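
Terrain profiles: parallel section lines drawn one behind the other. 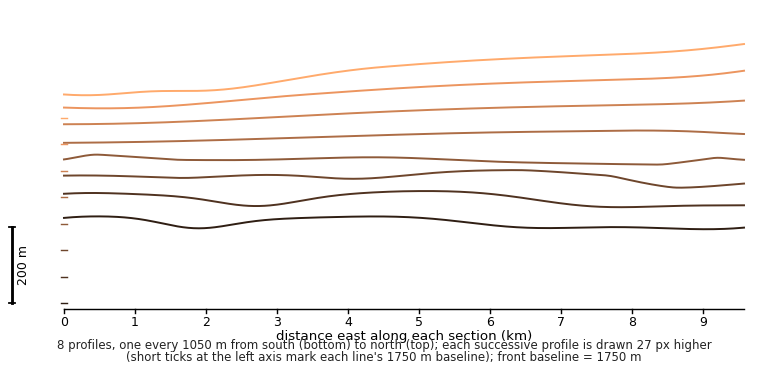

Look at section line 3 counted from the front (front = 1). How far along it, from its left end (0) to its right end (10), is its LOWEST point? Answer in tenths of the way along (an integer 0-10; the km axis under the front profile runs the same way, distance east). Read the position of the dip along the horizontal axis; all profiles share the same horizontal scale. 9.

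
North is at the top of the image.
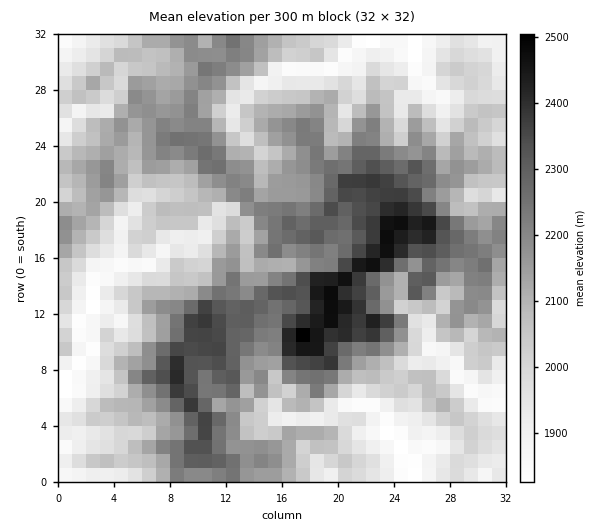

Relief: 1820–2530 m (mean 2100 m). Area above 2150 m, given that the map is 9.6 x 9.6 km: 35.4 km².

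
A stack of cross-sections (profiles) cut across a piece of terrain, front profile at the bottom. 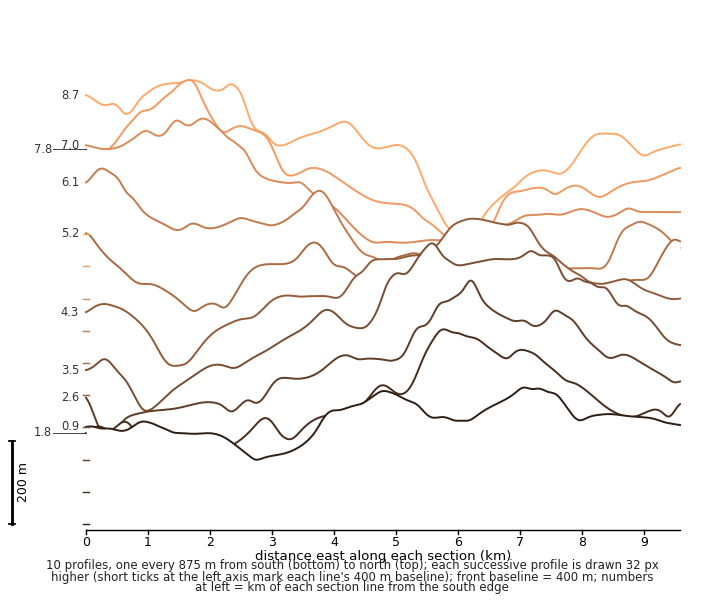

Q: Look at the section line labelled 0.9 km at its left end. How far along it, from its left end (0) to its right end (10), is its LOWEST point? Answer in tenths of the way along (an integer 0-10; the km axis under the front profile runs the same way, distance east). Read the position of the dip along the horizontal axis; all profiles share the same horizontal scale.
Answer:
3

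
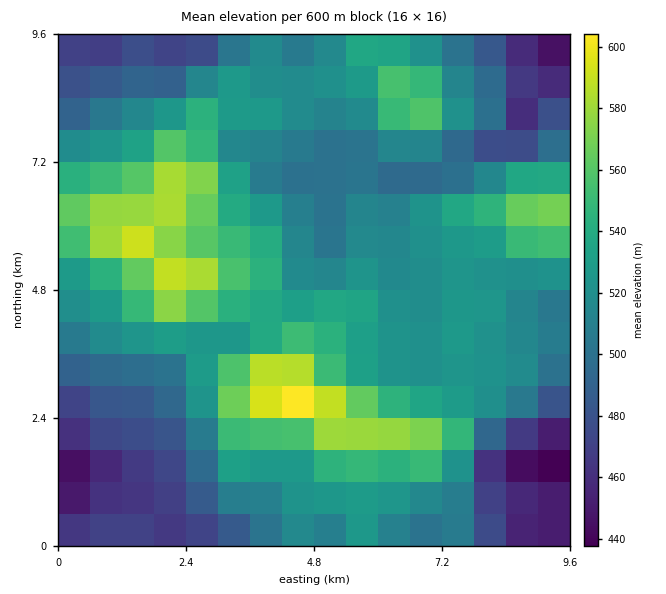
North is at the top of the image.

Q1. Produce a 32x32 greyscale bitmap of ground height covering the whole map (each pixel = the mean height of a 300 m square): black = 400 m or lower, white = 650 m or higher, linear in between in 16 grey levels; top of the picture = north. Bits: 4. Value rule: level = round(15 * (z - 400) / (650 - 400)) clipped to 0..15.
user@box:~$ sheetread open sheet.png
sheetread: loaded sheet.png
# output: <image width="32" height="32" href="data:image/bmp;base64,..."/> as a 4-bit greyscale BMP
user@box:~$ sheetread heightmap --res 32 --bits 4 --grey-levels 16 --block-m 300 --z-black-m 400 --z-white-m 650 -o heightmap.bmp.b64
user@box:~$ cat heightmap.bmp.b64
<image width="32" height="32" href="data:image/bmp;base64,Qk12AgAAAAAAAHYAAAAoAAAAIAAAACAAAAABAAQAAAAAAAACAAATCwAAEwsAABAAAAAAAAAAAAAAABEREQAiIiIAMzMzAERERABVVVUAZmZmAHd3dwCIiIgAmZmZAKqqqgC7u7sAzMzMAN3d3QDu7u4A////AERERERERWd2Z4h2ZmZUMzNERERERVZmd3d4d2Z2VEMzNERERFVmZniHeId3dlRDMyMzRERWd3d4iIiHd3ZEMzMiM0RFVniHeIiJiIiGQzMiMzRERVaJiIiZmZmql1MyIjRFVFVniZiJq7q7u6hkQzNERVVVZ5qqq7u7u6qYdlRDRFVVVmiau8zLuqmYiHdmVEVVVVZ5q8zdy6mIiId3dmVVVmZmiavMzKmIh3d3d3dmZmZmZniJq7qYiHd3iHd3dmZ3d3d3eImZmIh3d4h3d3ZneIiJiIiImZmIh3eId3d2d3iJqqmIiIiJiHd3eId3ZneImru6mZiHiIh3d3iHd2Z4iJq8upmYd3eHd3d4h3d3iJmru7upmHdnd3d3d3d4iImru7qqmZh3Znd3d4d4iZmavMu6mZmYdmZ3d3iIiJqqqru7u6mYiHZmd3d4iJmqqqqqqru6mHd2Znd2eIiJqqqZmqq7uph2ZmZmZmZ3eJmZiZmau7qHZmZmZmVVVVd3h3iIiaupd2ZmZmZmZlVEVmZnd3iZmHd3dmZmeId2VERWZmd3iJmHiHd2d4mph2VDVVVmd3iZiIh3d3iaqYdmQ0VVVmZmeIh3d3d4mqmHZlM0VVVVVWd4d3d3eJmYdmZTNERFVVRVZ3dnd4mYh2ZVQyNERERERFZ3ZneIh3dmVEMj"/>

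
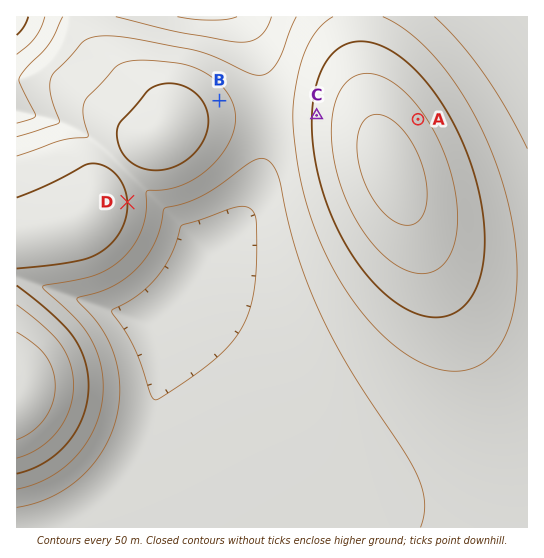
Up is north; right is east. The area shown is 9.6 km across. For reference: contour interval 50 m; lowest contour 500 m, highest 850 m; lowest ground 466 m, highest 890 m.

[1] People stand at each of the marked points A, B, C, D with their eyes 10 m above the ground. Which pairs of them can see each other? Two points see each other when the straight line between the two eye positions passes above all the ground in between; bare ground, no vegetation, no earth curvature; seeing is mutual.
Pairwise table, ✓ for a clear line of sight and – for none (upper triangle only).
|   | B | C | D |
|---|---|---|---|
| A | – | – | – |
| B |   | ✓ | – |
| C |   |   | ✓ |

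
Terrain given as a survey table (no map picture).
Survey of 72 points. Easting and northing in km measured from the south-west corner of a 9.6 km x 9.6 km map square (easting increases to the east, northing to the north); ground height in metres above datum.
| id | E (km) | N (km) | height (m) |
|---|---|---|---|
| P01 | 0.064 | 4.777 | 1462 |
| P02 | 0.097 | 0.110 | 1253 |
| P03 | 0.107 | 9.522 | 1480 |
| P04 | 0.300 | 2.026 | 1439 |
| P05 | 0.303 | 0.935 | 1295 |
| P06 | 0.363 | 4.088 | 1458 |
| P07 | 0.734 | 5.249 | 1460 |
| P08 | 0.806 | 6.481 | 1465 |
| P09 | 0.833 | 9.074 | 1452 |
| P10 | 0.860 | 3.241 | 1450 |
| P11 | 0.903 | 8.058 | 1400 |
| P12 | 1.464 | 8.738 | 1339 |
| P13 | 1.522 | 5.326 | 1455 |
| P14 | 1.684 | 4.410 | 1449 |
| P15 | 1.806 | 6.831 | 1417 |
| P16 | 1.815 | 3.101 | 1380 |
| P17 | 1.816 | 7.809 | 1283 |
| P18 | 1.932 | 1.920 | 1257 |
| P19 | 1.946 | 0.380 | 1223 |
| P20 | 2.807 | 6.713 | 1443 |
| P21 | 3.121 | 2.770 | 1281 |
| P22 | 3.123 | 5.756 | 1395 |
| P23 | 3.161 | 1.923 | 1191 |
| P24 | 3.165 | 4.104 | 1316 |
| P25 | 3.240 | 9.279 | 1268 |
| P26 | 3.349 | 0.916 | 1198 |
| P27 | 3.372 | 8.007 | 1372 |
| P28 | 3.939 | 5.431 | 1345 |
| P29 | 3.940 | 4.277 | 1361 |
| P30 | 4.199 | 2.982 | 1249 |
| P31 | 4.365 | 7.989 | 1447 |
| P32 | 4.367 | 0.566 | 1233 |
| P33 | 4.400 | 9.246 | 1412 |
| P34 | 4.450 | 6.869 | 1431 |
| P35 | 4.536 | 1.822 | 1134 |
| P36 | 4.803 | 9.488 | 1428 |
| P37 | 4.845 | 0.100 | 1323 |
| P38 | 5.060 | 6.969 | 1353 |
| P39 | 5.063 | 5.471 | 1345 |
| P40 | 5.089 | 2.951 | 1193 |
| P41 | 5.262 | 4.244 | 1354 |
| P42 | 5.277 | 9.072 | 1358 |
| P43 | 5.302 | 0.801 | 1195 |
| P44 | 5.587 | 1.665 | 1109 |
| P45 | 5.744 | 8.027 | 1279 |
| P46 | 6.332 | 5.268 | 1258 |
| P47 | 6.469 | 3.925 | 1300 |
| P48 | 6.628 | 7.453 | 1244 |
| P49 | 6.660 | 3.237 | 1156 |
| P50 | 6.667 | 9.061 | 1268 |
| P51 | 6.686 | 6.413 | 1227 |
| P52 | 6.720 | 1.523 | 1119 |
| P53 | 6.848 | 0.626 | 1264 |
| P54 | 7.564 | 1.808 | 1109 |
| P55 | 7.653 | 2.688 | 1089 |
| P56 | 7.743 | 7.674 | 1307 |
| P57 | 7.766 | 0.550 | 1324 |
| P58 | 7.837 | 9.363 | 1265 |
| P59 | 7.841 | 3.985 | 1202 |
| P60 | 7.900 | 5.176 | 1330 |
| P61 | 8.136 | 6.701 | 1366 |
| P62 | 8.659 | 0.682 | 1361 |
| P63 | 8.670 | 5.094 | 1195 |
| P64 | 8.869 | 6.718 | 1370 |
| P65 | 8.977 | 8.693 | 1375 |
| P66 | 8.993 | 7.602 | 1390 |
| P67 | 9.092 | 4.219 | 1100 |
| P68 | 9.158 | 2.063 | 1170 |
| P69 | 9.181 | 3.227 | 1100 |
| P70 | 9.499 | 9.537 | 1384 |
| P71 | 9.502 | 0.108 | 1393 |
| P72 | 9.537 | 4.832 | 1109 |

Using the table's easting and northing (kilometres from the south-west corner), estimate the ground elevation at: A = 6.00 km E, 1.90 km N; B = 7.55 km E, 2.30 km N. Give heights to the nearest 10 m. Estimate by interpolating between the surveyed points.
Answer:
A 1100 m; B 1090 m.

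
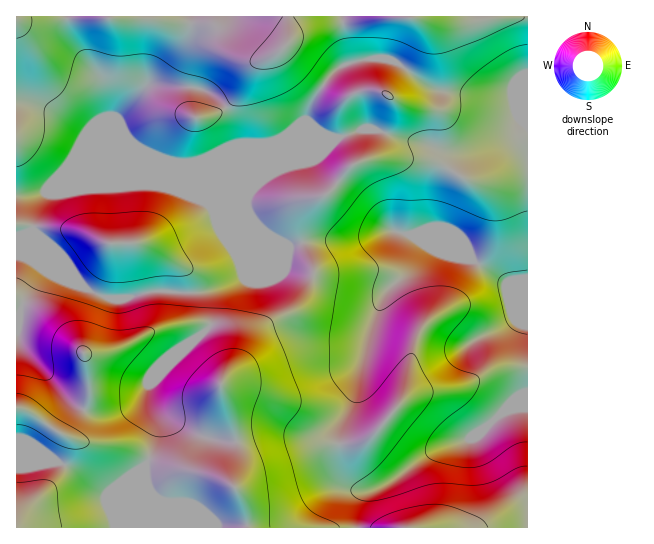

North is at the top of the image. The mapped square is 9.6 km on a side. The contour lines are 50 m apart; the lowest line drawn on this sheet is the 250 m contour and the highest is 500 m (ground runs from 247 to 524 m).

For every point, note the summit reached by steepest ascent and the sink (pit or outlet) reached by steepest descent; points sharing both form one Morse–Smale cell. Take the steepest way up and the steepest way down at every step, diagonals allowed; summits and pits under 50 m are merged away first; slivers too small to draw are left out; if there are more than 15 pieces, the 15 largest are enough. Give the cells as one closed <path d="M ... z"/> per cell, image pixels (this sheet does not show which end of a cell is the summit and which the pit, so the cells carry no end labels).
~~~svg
<path d="M386 59l-17 0-23 5-8 4-17 19-12 20-2 14 16 14 13 4-10 10-51 22-12 8-12 12-4 10 0 6 4 7 0 47-9 18-19 8-29 6-37-2-31 8-17 0-15-6-15-11-16-25-30-27 2-16 4-13 8-8-31 4 1 331 511-1 0-401-5-5-7-19-6-7-32 1-40-5-19-11-20-16z"/><path d="M527 16l-510 0-1 179 19 0 15-4 76-32 37 0 12 4 20 0 51-20 27 0 17-7 36 0-19-15 0-6 6-16 25-31 12-5 19-4 22 1 47 31 40 5 32-1 3 2 10 24 4 4z"/><path d="M330 136l-40 0-17 7-27 0-51 20-20 0-12-4-40 1-78 33-6 8-3 8-3 21 30 27 12 20 10 11 24 11 17 0 31-8 37 2 21-4 27-10 7-14 2-51-4-7 0-6 4-10 12-12 12-8 51-22 10-10z"/>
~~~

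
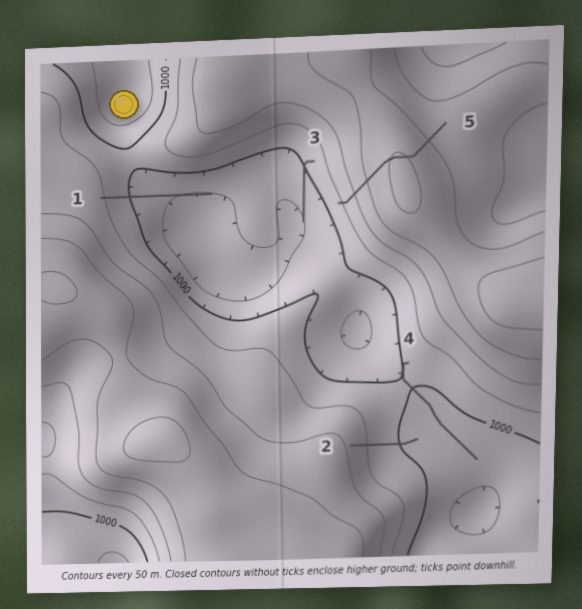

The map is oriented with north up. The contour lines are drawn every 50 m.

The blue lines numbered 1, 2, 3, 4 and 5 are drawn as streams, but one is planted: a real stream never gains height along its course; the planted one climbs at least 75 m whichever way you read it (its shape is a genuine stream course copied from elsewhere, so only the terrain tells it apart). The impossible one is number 5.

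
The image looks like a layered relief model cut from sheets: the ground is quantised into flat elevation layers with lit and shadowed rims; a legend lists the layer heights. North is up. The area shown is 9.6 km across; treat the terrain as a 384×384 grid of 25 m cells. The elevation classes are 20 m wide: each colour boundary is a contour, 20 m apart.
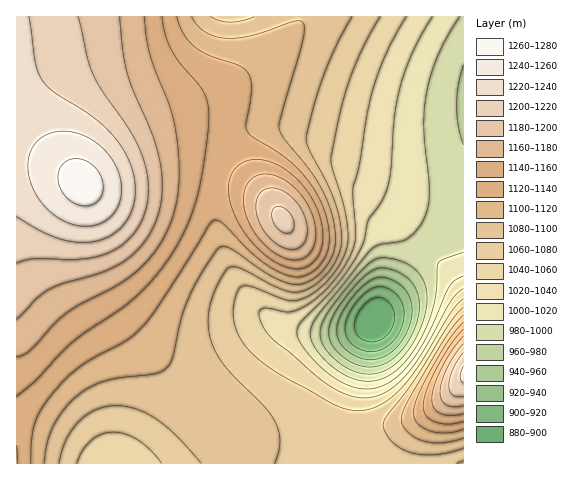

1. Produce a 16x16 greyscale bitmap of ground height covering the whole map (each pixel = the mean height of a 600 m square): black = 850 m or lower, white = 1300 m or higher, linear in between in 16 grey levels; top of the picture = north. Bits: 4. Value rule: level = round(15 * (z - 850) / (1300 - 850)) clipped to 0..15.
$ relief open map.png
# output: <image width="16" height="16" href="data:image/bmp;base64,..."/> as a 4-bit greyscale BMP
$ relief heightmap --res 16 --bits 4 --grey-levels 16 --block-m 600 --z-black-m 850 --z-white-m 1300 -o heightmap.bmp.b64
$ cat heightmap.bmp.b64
<image width="16" height="16" href="data:image/bmp;base64,Qk32AAAAAAAAAHYAAAAoAAAAEAAAABAAAAABAAQAAAAAAIAAAAATCwAAEwsAABAAAAAAAAAAAAAAABEREQAiIiIAMzMzAERERABVVVUAZmZmAHd3dwCIiIgAmZmZAKqqqgC7u7sAzMzMAN3d3QDu7u4A////AJh3d4iId3iImId4iIh3eJqpiIiIh3Znm6mZiIh3ZUV7uqmYh3ZTIlm7qpmHdmQiR7u6qYd4hjNGzMu6mJqoVVXN3cqZrLhlVd3ty6q7p2VV3u3LqqqHZlXd3LupmYdmVd3MuqmYh2ZUzMu6qZiHdlXMy7qZmYd2VczLqYiIiHZl"/>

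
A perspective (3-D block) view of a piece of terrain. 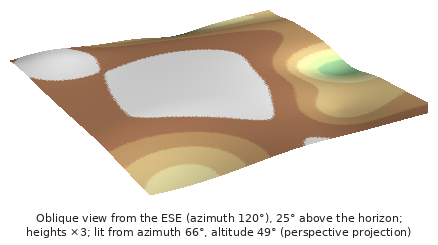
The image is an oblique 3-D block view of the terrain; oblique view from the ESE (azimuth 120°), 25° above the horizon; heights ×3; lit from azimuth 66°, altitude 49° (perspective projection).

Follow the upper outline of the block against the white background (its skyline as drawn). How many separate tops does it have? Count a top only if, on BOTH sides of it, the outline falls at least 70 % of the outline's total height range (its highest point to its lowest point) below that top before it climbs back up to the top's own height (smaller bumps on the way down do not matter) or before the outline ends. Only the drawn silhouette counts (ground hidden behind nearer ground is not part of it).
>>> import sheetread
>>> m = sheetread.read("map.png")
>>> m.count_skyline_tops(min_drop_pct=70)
0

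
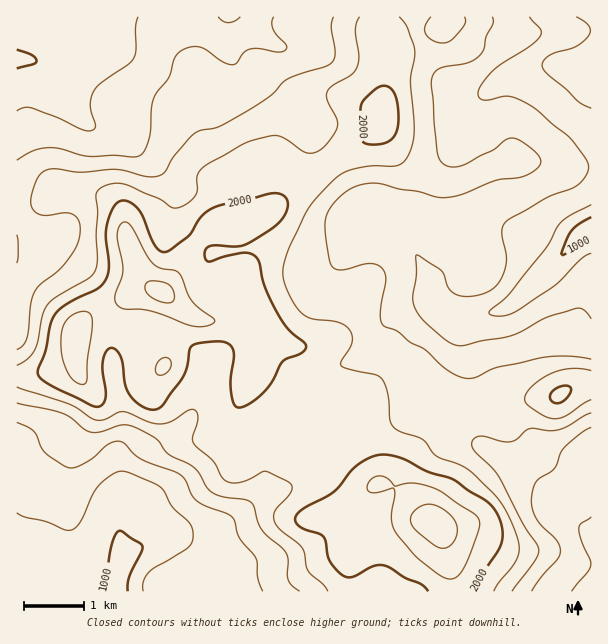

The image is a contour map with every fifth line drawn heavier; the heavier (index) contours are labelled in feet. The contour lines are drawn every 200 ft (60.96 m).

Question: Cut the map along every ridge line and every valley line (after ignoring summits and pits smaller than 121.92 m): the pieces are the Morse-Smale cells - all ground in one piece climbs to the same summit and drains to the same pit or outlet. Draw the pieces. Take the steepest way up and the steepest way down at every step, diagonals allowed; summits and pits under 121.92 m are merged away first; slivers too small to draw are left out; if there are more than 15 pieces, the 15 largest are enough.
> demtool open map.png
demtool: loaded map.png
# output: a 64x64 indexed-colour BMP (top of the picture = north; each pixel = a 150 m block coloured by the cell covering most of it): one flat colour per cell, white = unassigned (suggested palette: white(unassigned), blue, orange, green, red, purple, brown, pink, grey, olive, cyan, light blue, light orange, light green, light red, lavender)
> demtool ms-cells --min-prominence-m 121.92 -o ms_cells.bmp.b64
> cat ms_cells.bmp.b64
<image width="64" height="64" href="data:image/bmp;base64,Qk12CAAAAAAAAHYAAAAoAAAAQAAAAEAAAAABAAQAAAAAAAAIAAATCwAAEwsAABAAAAAAAAAA////ALR3HwAOf/8ALKAsACgn1gC9Z5QAS1aMAMJ34wB/f38AIr28AM++FwDox64AeLv/AIrfmACWmP8A1bDFAFVVVVVVVVVVVVVVVVVVVVVVVVVVVVVVVVZmZmZmZmZmVVVVVVVVVVVVVVVVVVVVVVVVVVVVVVVVZmZmZmZmZmZVVVVVVVVVVVVVVVVVVVVVVVVVVVVVVVVmZmZmZmZmZlVVVVVVU1VVVVVVVVVVVVVVVVVVVVVVVWZmZmZmZmZmMzMzMzMzNVVVVVVVVVVVVVVVVVVVVVVVZmZmZmZmZmYzMzMzMzMzNVVVVVVVVVVVVVVVVVVVVVVmZmZmZmZmZjMzMzMzMzMzMzVVVVVVVVVVVVVVVVVVVmZmZmZmZmZmMzMzMzMzMzMzMzM1VVVVVVVVVVVVVVVWZmZmZmZmZmYzMzMzMzMzMzMzMzM1VVVVVVVVVVVVVmZmZmZmZmZmZjMzMzMzMzMzMzMzMzNVVVVVVVVVVVVWZmZmZmZmZmZmMzMzMzMzMzMzMzMzMzVVVVVVVVVVVWZmZmZmZmZmZmYzMzMzMzMzMzMzMzMzM1VVVVVVVVUmZmZmZmZmZmZmZjMzMzMzMzMzMzMzMzMzVVVVVVVVIiZmZmZmZmZmZmZmMzMzMzMzMzMzMzMzMzNVVVVVVVIiJmZmZmZmZmZmZmYzMzMzMzMzMzMzMzMzM1VVVVVVUiIiZmZmZmZmZmZmZjMzMzMzMzMzMzMzMzMzVVVVVVUiIiJmZmZmZmZmZmZmMzMzMzMzMzMzMzMzMzNVVVVVUiIiIiZmZmZmZmZmZmYzMzMzMzMzMzMzMzMzM1VVVVVSIiIiImZmZmZmZmZmZjMzMzMzMzMzMzMzMzMzNVVVVVIiIiIiJmZmZmZmZmZmMzMzMzMzMzMzMzMzMzMzVVVVUiIiIiIiZmZmZmZmZmYzMzMzMzMzMzMzMzMzMzM1VVVSIiIiIiJmZmZmZmZmZjMzMzMzMzMzMzMzMzMzMzNVVVIiIiIiIiIiIiIiZmZmMzMzMzMzMzMzMzMzMzMzMzVVUiIiIiIiIiIiIiIiJmYzMzMzMzMzMzMzMzMzMzMzM1UiIiIiIiIiIiIiIiIiIhETMzMzMzMzMzMzMzMzMzMzMiIiIiIiIiIiIiIiIiIiERERMzMzMzMzMzMzMzMzMzNEQiIiIiIiIiIiIiIiIiIRERETMzMzMzMzMzMzMzMzM0REQiIiIiIiIiIiIiIiIhERERMzMzMzMzMzMzMzM0REREREIiIiIiIiIiIiIiIiEREREzMzMzMzMzMzM0RERERERERCIiIiIiIiIiIiIiIRERETMzMzMzMzMzM0REREREREREIiIiIiIiIiIiIiIhEREREzMzMzMzMzM0RERERERERERCIiIiIiIiIiIiIiEREREREzMzMzMzMzNEREREREREREQiIiIiIiIiIiIiIREREREREzMzMzMzM0RERERERERERERCIiIiIiIiIiIhEREREREREzMzMzMzREREREREREREREIiIiIiIiIiIiERERERERERETMzMzNEREREREREREREQiIiIiIiIiIiIREREREREREREzMzM0REREREREREREREIiIiIiIiIiIhERERERERERETMzMzRERERERERERERERCIiIiIiIiIiEREREREREREREzMzNEREREREREREREREQiIiIiIiIiIRERERERERERERMzM0REREREREREREREREIiIiIiRCIndxEREREREREREzMzREREREREREREREREREQiJEQiIid3dxEREREREREREzNERERERERERERERERERERCIiIiJ3d3cRERERERERERERRERERERERERERERERERCIiIiInd3dxERERERERERERERREREREREREREREREREIiIiIid3d3ERERERERERERERERREREREREREREREREIiIiIiJ3d3cREREREREREREREREUREREREREREREREQiIiIiInd3dxEREREREREREREREREURERERERERERERCIiIiIid3d3cRERERERERERERERERFEREREREREREREIiIiIiJ3d3dxERERERERERERERERERREREREREREREIiIiIiInd3d3EREREREREREREREREREUREREREREREQiIiIiIid3d3cREREREREREREREREREREURERERERERCIiIiIiJ3d3d3ERERERERERERERERERERFERERERERCIiIiIiInd3d3cRERERERERERERERERERERRERERERCIiIiIiIid3d3cRERERERERERERERERERERFEREREREIiIiIiIiJ3d3cRERERERERERERERERERERERREREREQiIiIiIiInd3dxERERERERERERERERERERERFERERERCIiIiIiIid3dxEREREREREREREREREREREREUREREREIiIiIiIiJ3dxERERERERERERERERERERERERRERERCIiIiIiIiInd3ERERERERERERERERERERERERFEREQiIiIiIiIiIid3ERERERERERERERERERERERERERREQiIiIiIiIiIiJ3ERERERERERERERERERERERERERFERCIiIiIiIiIiIndxERERERERERERERERERERERERFERCIiIiIiIiIiIid3EREREREREREREREREREREREREUREIiIiIiIiIiIiJ3cREREREREREREREREREREREREUREQiIiIiIiIiIiInd3ERERERERERERERERERERERERREQiIiIiIiIiIiIi"/>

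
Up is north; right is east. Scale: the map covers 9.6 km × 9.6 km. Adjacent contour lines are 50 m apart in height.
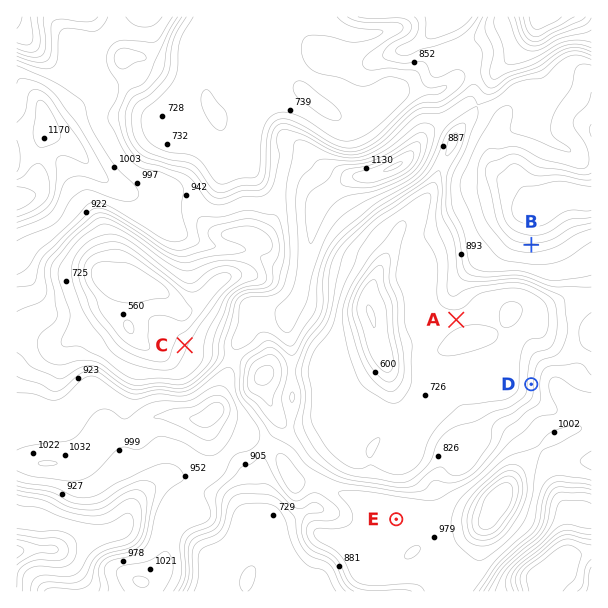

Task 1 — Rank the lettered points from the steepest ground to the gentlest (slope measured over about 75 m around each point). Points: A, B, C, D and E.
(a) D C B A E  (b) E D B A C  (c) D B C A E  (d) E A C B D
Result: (c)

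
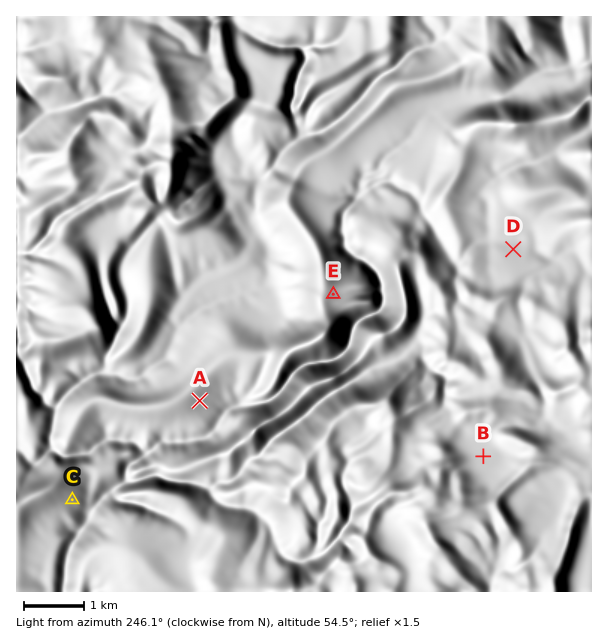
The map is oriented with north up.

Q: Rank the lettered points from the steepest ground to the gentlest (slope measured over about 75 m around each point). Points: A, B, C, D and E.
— C A E D B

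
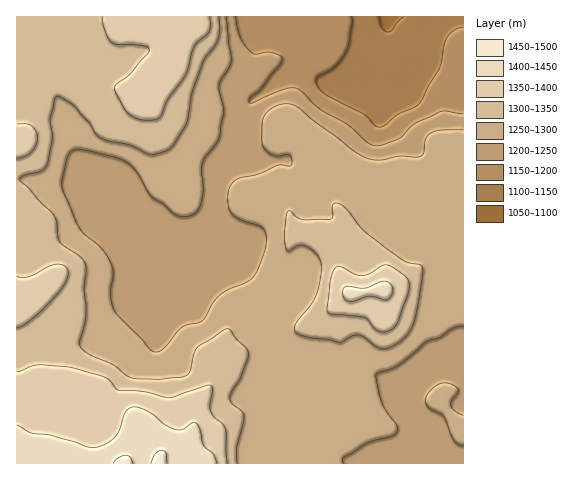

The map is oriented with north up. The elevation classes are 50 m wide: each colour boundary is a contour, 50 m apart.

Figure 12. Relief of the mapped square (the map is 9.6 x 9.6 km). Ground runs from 1100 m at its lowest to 1450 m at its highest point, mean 1280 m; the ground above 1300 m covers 31.2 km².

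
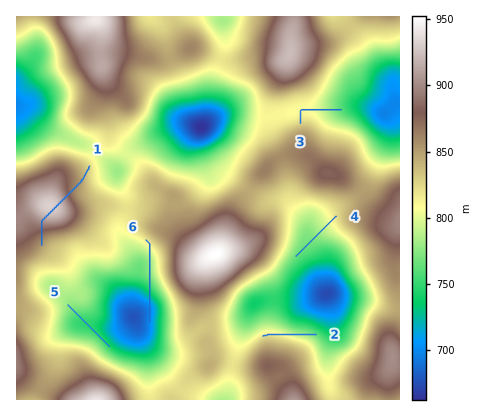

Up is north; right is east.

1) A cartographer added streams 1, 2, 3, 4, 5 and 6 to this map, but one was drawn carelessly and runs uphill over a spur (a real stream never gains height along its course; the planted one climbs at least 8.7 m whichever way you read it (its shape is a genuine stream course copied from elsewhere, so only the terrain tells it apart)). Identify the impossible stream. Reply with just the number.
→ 1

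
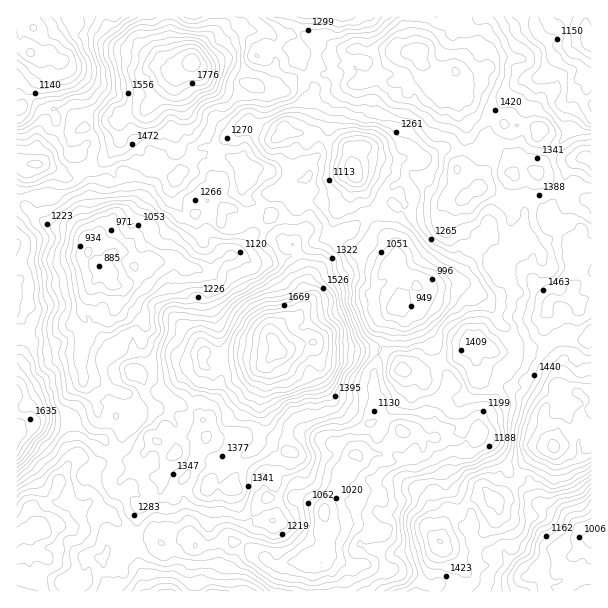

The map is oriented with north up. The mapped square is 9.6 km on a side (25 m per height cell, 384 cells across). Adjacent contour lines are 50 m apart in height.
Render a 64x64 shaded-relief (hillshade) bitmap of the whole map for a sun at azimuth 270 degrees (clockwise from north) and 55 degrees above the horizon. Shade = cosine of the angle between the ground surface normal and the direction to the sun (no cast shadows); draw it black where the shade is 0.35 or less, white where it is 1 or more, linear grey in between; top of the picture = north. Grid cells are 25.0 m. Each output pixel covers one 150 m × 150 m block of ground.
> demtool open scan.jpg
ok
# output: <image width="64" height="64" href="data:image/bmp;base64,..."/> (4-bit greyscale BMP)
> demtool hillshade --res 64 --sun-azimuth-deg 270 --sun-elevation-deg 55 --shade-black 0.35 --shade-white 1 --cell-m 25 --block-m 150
<image width="64" height="64" href="data:image/bmp;base64,Qk12CAAAAAAAAHYAAAAoAAAAQAAAAEAAAAABAAQAAAAAAAAIAAATCwAAEwsAABAAAAAAAAAAAAAAABEREQAiIiIAMzMzAERERABVVVUAZmZmAHd3dwCIiIgAmZmZAKqqqgC7u7sAzMzMAN3d3QDu7u4A////ALzO7Lztvd3LllnKiZdDVneJqbzMy6u7vMqIdleHeZmZq83crO273bqXiqmZljNXiIqry8y7ze28y5d1NYqZqqqbzM3c3LvcqImJqZmWRYmYq83Mzd3v/rq6iIYzaZmqqru83u3LmsuIqpmrqWVpqYmrzuzN7d7+yZiImGRGeJqqu8ze7cypuom6ibyYiJqod5rO7cze7//aZoiZpzJImZm7zN3M3bqqibqKy5m7qpdWeL7uy83//9lVipiYMUiXeKu97d3turmKuYvKeby7pkNHve3bvv/+yFa8uYcxRmZ5mb3d3ey82nm6m8qJq8y3UiW97ey+//2pZ73ahkNERHh5vM3d287biamby6qpvKdTFc7e7d3+3Lqovdt1V2RGd2nMzMzMzeyZqpuqqpaLp1U1vt3dze7ty6vN2mRHhlZmaLvNy83czMuqvcqqg3uVaGWd3Nze7u26ve3JZEinZkNXiK3czdu93KnO66uDWqZpdnrMzd7u3KrO7aiHibllMjRlnu3N3LzcmK3sq4Rat3l1ab3d3ty6m97bmauruoUyI0Rs7czN3My5jNy7p2m7hlRXrN3Myqu8u6qqzcu6hlQANVjN3N3cvNp5zbu6eKunM1aKzczLu8u6q7zu3LqHdQAURq3cu93M23e8zMynm6YjZ2nNzcu8y7q7ve/+23eaEANHrMua3uy6h5zczMmJlSSJibyqvLvMy6ve//7rhq1UEDeruYnO27qYnNzMynd2RYmZq5ec3M3Lq+///tuZrHhAF5h6uq3du7mc3Lu6Znh1eIiqh5vMu8ub7//+y6vLmVAXhnzKrN3Nuazuy6hUeZh3doq6mqu8uYve//7JrLmYUCeGjMqs3dzMvN7cuFNXiIZVac3KmrzKmt7v/sisylYxJnesus3czNurzdy5ZDRnZERZztuZq8ypve7u27zLRDIjWcy73dzdzLq93cp3VFUwE2re27mJztqc3e7ty6hEMyJa3d3Lre7cur3tyod2diACWu7KqnjO6ord3u2pmlQ1Mmve7uqd/u3Krv7rh1WZMAAp/9qZis3aic3e7KiaZCRUbO3dya7+7tq+/+2XVYlAAAbu2Ymt3cqIrN7cuap1RFRs7bzL3/7u2a7/7shVeDACJL2pmb7tu6d73d26h5hUZGvdzLve7u7Ivv/uyHiXEAEViYmrzv7LhovdzLmHqVNWesy8us7+7ae+7u6maacgAAR4ibzf7clnrd3KqYeoQjeaury73/7biM7u7Zd5hTAAA4iKvN7cqGje7cqqlndBNXmprN3v/aiJ3u3LmZhUIQAFd5vN3cupnO7uyquoh0IzWKms3u7aeJvN3LqZqmMQACVnrN3d3Lq97u7arKl2MzM2qpve3LmaqszLqZmrhBAAN3etzN7svO7t7tu7qnYhQyWZnO3curqZvLuqq8uVEAA3eKu87u3N7d3u28yZhRFDJIm93t3LqqvNy7vM24UyEjWJqrze3d7tzdy83JiFITMlis7bvcqrzd27zc3blkNDNHm8vM3c3tzN2qztqGQRQzabztqs27zLzMze7tuYUzVlWc7czMze27y6ve2odBIyN6rN3LvM3KmK3d7uyphkR4dXzu3Mu83Lu7vO7Kl1IiEnu73dzLzNuHm97u23aIh3iXe97cuZvMy7vd7sqWVDISeszMzdzMy6upve3Kh2mqh4ib3u25iavcu93dypVFVURpvdy83cy6vMqs3LqpZ6uXiave7biIm9y83cu7lmiFRmaL3czN3Lmby7zKirpmm7qbvN7tupdq3aztuql4qoZWh1e9zNy7uom9y8mJunabu8zL3u7LqGnMq92oqZq7p1aJdnrM3aisqsyoiaqpiImr3bvO/ty5eLury6qZiImqdnqoiazdp3q73ZV6u7l2Z4vuzM7u3cunebu7u6qqhoqnabqaq97HZ5vutmecuFRFje7d3d7ty6dXq6vcu7unaJmamZvMzcl2i93JhmrKQSW+/t7czv66p1i7re27zMlUacy4ibu8yomrzbhlebpiFb7u7tzO/qmpeLus7tzLqWNa3tuImby5mavLhFeau4Mlre7tzN7tuqqZu6vd3cqpZpq97qd5q7h5maqESKurpjWc7u3NzN3Kmqq8uZvLqrl5y63uuYibqXd2ipZHu7zKZYm97c3cvMmLy6zJZ7qauovtve2pqHiphmZoqVWczMuXiJvLzdy7uYvLrMlFmGzcrO2+/szJZqpjZ1abdGq7u6qqmru83LuYisuat0aFPu3M3L3tzet3iEJoZHqVR6u7q7u7u7zMu6doqpqWV4dt3Ku6rd3e7bqXMkZ3iZdleszLqbzLvM3Kl1V6qodXmYmpmarN7v/t3KdkMkm6qpZZzdy5rMzMzMunZWiYiYZ5mIiaq97//+7tuYYgKcp5l3nN7tqsy83Lu6h1RXiap2mmeKrN7///7u3LlyAWmJmYi8zd28zM3bq8mIhEZ4q4aJVpq97///7u7c21EBJXqoi93d3L3dzMqbuIqUSIZoiIdpy83u//7u7czJMTQRfLiL3d3cve3ct3mpmpZohUZ3d4vMze///u3cu6ciVjN7qJzd3du97dynV6qrhVh1VmZ2u8zN7v7d3LqpdUVnZomonNu7upvNuqdnq7qGVmaIZXjcvd3e7czLmqhWiYeJmHiaqomZm8zLmImqqoZWZ4l1iszN7c3tu7qqpkaqqImGaIiZiIq73MqYm7qZhmd3eYeJ"/>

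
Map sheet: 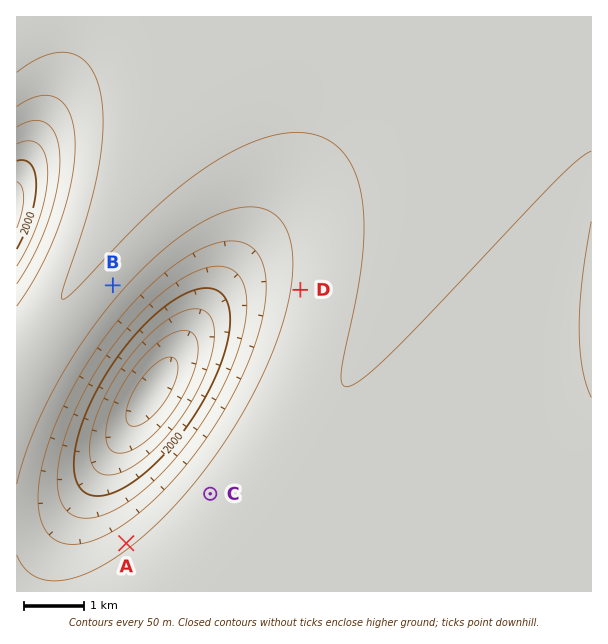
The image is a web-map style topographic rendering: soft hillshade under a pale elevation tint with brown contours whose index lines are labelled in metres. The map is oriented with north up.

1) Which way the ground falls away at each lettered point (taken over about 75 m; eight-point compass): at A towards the NW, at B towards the SE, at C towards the NW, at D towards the W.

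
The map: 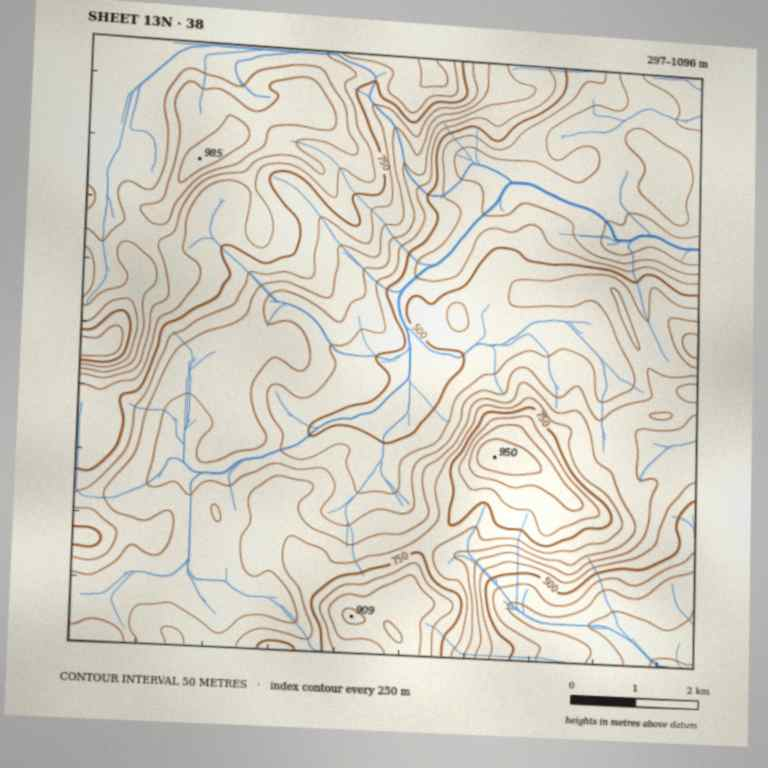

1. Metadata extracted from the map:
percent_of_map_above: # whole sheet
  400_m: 91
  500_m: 79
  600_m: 58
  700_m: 34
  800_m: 21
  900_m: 5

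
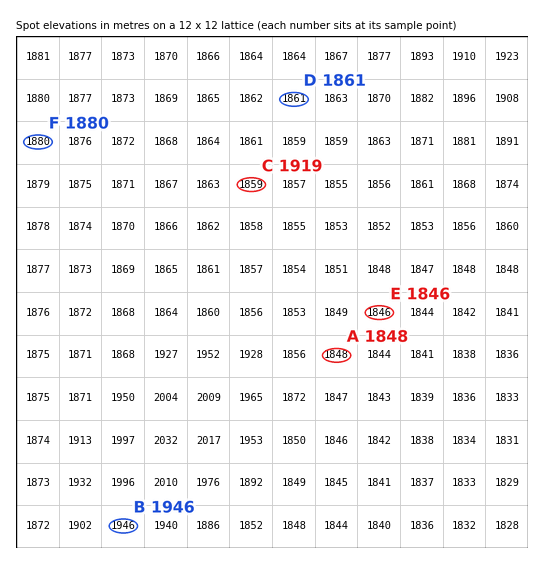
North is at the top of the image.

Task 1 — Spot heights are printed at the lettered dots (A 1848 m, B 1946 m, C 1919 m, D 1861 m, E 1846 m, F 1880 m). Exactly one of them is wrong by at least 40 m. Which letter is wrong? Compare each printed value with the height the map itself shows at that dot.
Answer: C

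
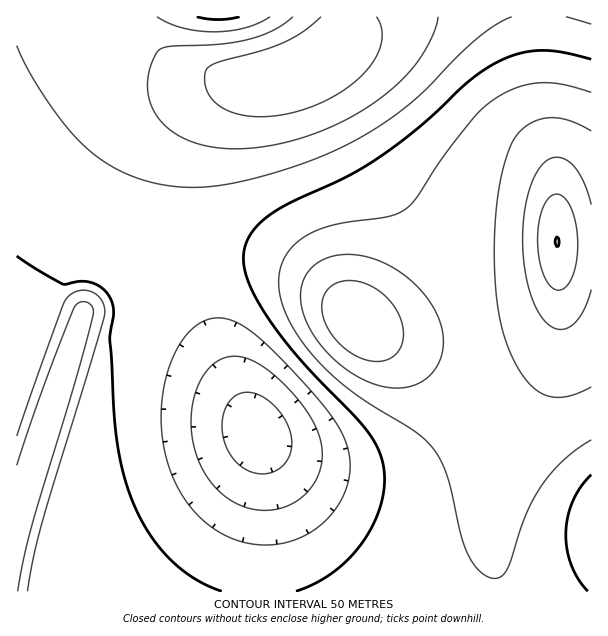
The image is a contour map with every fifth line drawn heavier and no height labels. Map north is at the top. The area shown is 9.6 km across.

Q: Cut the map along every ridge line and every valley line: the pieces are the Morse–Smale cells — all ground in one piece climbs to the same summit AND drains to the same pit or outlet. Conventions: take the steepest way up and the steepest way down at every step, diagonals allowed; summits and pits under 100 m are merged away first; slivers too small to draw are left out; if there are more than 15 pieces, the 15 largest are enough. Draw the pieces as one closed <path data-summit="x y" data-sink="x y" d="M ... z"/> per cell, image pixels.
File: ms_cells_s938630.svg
<path data-summit="557 242" data-sink="287 69" d="M591 16l-467 1 6 13 14 14 20 14 31 14 23 4 39 0 30-6 13-6 8 0 7 4 10 10 12 18 24 47 18 28 47 54 16 24 20 42 11 43 45-10 27-14 11-16 3-21 1 63-2 18-16 35-16 25-12 24-9 24-7 30-5 32 0 33 5 35 94-1z"/><path data-summit="30 476" data-sink="257 432" d="M186 258l-15 2-33 16-54 36-66 203 3 3 24 6 10 6 27 40 5 22 173-1 4-70 0-57-4-23-42-88-18-47z"/><path data-summit="30 476" data-sink="287 69" d="M123 16l-107 1 1 575 69-1 0-7-4-14-27-40-5-4-32-10 16-55 50-149 54-36 33-16 15-3-6-35 0-40 7-35 12-25 13-18 22-19 18-8-34-1-36-9-18-9-20-14-14-14z"/><path data-summit="360 321" data-sink="287 69" d="M308 64l-8 0-13 6-29 4-16 6-23 17-20 25-13 30-6 30 0 40 6 35 42-5 27 2 23 6 37 20 14 10 34 35 20 9 28 4 60-4-2-17-7-26-20-42-16-24-47-54-54-93z"/><path data-summit="557 242" data-sink="257 432" d="M558 272l-2 22-11 16-27 14-29 7-15 1-2 3 3 33-1 18-6 24-14 24-25 22-19 8-18 5-48 1-47-10-22-10-16-13 5 27-3 128 237-1-5-34 0-33 5-32 7-30 9-24 12-24 16-25 16-35 2-18z"/><path data-summit="360 321" data-sink="257 432" d="M228 252l-40 4-1 7 13 43 18 47 38 79 8 10 26 15 34 11 20 2 39 0 22-4 24-10 25-22 14-24 6-24 1-26-4-26-60 4-37-7-11-6-34-35-26-18-18-8-22-8z"/>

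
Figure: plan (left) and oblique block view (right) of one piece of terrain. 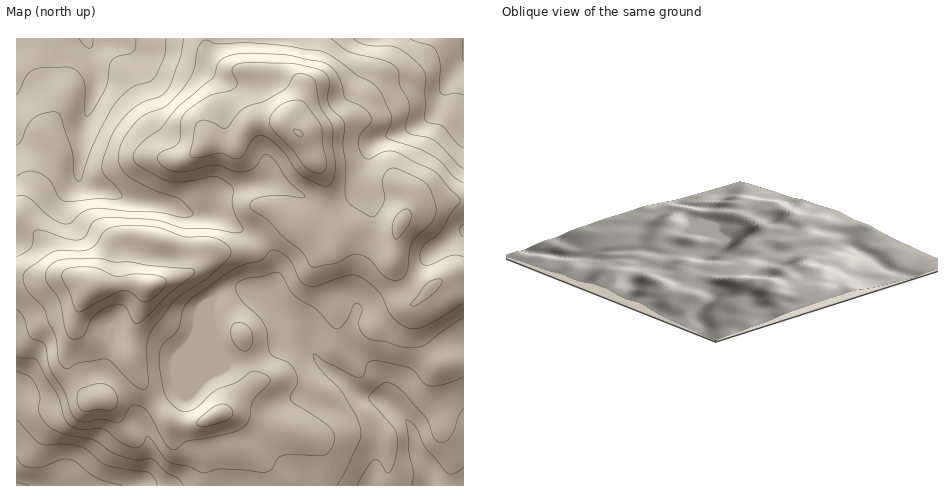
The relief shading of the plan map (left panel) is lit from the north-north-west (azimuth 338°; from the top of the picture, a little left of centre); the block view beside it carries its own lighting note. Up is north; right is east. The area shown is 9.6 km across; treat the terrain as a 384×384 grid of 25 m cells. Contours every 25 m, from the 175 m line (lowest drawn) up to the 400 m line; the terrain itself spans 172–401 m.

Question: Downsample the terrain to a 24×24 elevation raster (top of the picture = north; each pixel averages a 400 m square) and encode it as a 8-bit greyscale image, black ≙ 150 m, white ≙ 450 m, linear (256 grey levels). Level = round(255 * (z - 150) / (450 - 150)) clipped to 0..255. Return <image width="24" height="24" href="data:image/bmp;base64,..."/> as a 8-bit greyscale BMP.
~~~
<image width="24" height="24" href="data:image/bmp;base64,Qk12BgAAAAAAADYEAAAoAAAAGAAAABgAAAABAAgAAAAAAEACAAATCwAAEwsAAAABAAAAAAAAAAAAAAEBAQACAgIAAwMDAAQEBAAFBQUABgYGAAcHBwAICAgACQkJAAoKCgALCwsADAwMAA0NDQAODg4ADw8PABAQEAAREREAEhISABMTEwAUFBQAFRUVABYWFgAXFxcAGBgYABkZGQAaGhoAGxsbABwcHAAdHR0AHh4eAB8fHwAgICAAISEhACIiIgAjIyMAJCQkACUlJQAmJiYAJycnACgoKAApKSkAKioqACsrKwAsLCwALS0tAC4uLgAvLy8AMDAwADExMQAyMjIAMzMzADQ0NAA1NTUANjY2ADc3NwA4ODgAOTk5ADo6OgA7OzsAPDw8AD09PQA+Pj4APz8/AEBAQABBQUEAQkJCAENDQwBEREQARUVFAEZGRgBHR0cASEhIAElJSQBKSkoAS0tLAExMTABNTU0ATk5OAE9PTwBQUFAAUVFRAFJSUgBTU1MAVFRUAFVVVQBWVlYAV1dXAFhYWABZWVkAWlpaAFtbWwBcXFwAXV1dAF5eXgBfX18AYGBgAGFhYQBiYmIAY2NjAGRkZABlZWUAZmZmAGdnZwBoaGgAaWlpAGpqagBra2sAbGxsAG1tbQBubm4Ab29vAHBwcABxcXEAcnJyAHNzcwB0dHQAdXV1AHZ2dgB3d3cAeHh4AHl5eQB6enoAe3t7AHx8fAB9fX0Afn5+AH9/fwCAgIAAgYGBAIKCggCDg4MAhISEAIWFhQCGhoYAh4eHAIiIiACJiYkAioqKAIuLiwCMjIwAjY2NAI6OjgCPj48AkJCQAJGRkQCSkpIAk5OTAJSUlACVlZUAlpaWAJeXlwCYmJgAmZmZAJqamgCbm5sAnJycAJ2dnQCenp4An5+fAKCgoAChoaEAoqKiAKOjowCkpKQApaWlAKampgCnp6cAqKioAKmpqQCqqqoAq6urAKysrACtra0Arq6uAK+vrwCwsLAAsbGxALKysgCzs7MAtLS0ALW1tQC2trYAt7e3ALi4uAC5ubkAurq6ALu7uwC8vLwAvb29AL6+vgC/v78AwMDAAMHBwQDCwsIAw8PDAMTExADFxcUAxsbGAMfHxwDIyMgAycnJAMrKygDLy8sAzMzMAM3NzQDOzs4Az8/PANDQ0ADR0dEA0tLSANPT0wDU1NQA1dXVANbW1gDX19cA2NjYANnZ2QDa2toA29vbANzc3ADd3d0A3t7eAN/f3wDg4OAA4eHhAOLi4gDj4+MA5OTkAOXl5QDm5uYA5+fnAOjo6ADp6ekA6urqAOvr6wDs7OwA7e3tAO7u7gDv7+8A8PDwAPHx8QDy8vIA8/PzAPT09AD19fUA9vb2APf39wD4+PgA+fn5APr6+gD7+/sA/Pz8AP39/QD+/v4A////AB4fICUuMzhEVmRnZWZnY15eVEE9OSQfKDAyLTJEUFddc3Rzc3JuaWhoXUtCOyQsMzlFSVFbbG9zhoF/fHdzdHRvY1NIPCk+PEZUZn99gHSEjo6Xj391dXFpX1JFMzNDQU1Yc5abkYWKfHmLj4J2bWhiWEk5NERIRVFhhJOVkZaJdHN3foN+cWddUU5CRFBYU2F0k5SSmJ6Gc3NzdXx1bF9VWllSVl1nYneAnKKbnKCId3Nzen9sY1pdZGFmamtnYH+OprCenKWTg3Rzfn1pYV1laWtxe4B1Z4aWrMCwp7SojHdzdWxkYmZubWt3jJKMf5Oit83NwMbFqI96bmZkaXh5cnODj5OUjZSlvMXCuLm2rqiXgHRuc4yOh4eVm4uLjoGPmpuio6Kko6Kgk4iAhZWZmZacpId5fHuAenyRnJ+glI2Lg4OKmJuZnZqcqZeCcHluY2x4eHZzbW1ueo2XnJqZm5eYqaSSempgU1BUV15la3BxfY+VlZaemJCToKGRgFlWS0JPX298h4V/iI2Olqq0mouSm5SFbEtNST5RaoGRnqWhpZ+Vp8XAmoOGiHpsVEJJRTZHY3qHkqqxsKyow9C8l35xaF5TQT1EPy86U2t4iqSqqrS90My1loR2X0k+ODM6PC8vQ1Nfc4+doKewwL6hhn1wXko0MCwxNC0lN0BHXHSHkpugqbKdfnBmVkgwJCcqKiQhMDM8Uml5jpaXmJSGbmJbUUIvHCEkIxkbJiw3S2RtcXRyb2ljVUdCPTEpHA=="/>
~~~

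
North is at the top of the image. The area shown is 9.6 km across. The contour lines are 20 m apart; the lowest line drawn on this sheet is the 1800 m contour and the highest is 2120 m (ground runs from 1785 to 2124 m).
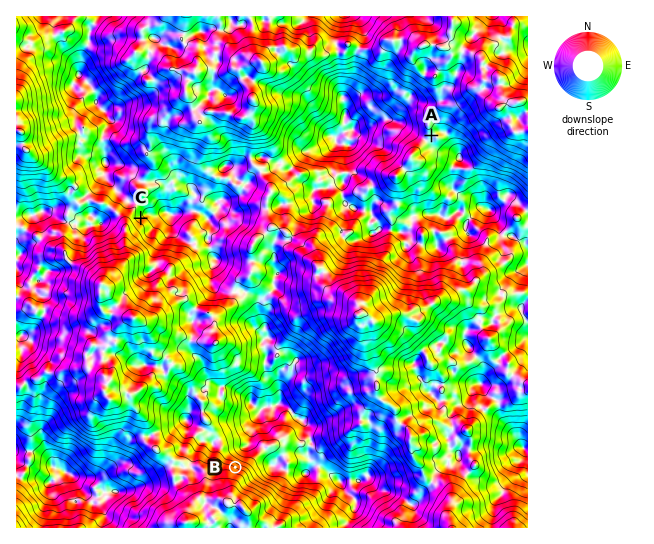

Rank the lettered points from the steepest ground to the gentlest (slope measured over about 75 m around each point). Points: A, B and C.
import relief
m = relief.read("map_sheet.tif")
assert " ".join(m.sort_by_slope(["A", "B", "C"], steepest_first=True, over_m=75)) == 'B C A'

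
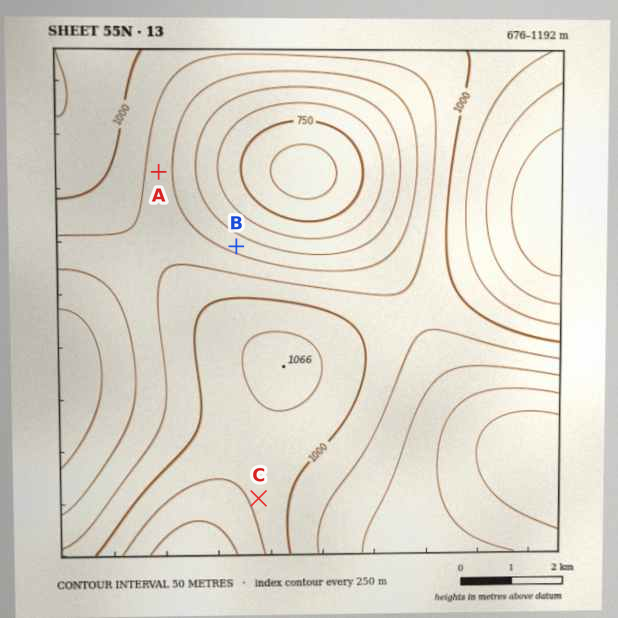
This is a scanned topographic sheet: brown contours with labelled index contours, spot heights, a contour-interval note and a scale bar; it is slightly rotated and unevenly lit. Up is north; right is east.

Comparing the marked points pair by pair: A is higher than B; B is lower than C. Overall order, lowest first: B A C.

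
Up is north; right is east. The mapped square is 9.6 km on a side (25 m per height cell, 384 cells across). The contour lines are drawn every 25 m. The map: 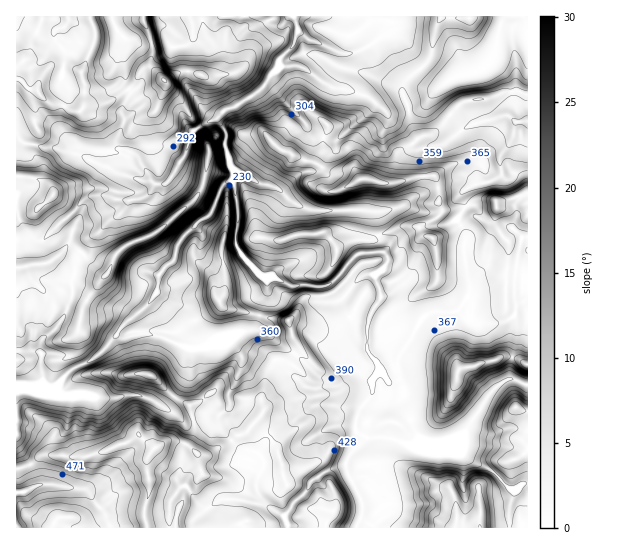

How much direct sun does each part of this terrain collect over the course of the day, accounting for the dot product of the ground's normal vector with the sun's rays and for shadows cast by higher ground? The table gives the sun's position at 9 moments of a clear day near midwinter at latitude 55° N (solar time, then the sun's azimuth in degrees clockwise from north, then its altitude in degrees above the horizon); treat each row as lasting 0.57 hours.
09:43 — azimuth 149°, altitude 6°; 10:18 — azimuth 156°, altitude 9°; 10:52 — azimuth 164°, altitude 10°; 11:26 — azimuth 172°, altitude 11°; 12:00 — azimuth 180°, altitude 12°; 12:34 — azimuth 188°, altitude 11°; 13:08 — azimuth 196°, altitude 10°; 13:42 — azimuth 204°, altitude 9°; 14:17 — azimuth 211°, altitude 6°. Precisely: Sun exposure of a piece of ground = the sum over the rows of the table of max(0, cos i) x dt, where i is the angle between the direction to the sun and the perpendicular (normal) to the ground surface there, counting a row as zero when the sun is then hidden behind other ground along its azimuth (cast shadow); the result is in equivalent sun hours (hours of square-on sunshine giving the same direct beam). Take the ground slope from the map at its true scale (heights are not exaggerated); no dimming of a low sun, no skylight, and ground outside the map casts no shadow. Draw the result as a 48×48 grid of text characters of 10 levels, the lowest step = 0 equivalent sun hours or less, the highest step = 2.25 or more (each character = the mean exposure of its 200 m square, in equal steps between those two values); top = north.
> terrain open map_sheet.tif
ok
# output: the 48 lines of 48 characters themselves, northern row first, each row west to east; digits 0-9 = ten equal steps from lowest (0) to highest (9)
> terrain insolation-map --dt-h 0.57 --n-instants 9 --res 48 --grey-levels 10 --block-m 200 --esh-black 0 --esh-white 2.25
333433422345222223200012403112333333332455555333
333322332356422222222201023653333433333567764333
223333344333311112222012351035444332233455653333
222233353220100000011125722211232221113444443322
332231232221100000000246223443212211124543321112
222434332124310453235762000013443222245421000001
523333321234465389889720000000234543344200000010
553122222343558438974100000000002344322000012344
556542334554356613420000002000000013320013555544
445787554443563540000000001410000000100034444345
443458887645666440011010021233300000000233222221
456434666565555210034554000123100000024321112222
111123344445444312227667510011100000110000011212
000000234434443113525778865310000000000001332100
000000012343431013523577897321210000000034431000
442001100111100003641014674100026523566434320000
322233444321000004500000137975899999974333100001
323765111100000047311100000379998886433421233244
457761222100000697011210000000001220002454226764
576412321000007950002110000000000001211223555456
444223310000399501112121013453122235532124445324
332223100049996110142776788874268764566443334443
100244311499875221331487875433651024455433344444
334543312565651242221046632214614643344433343333
444433325532222333122102234568132212433433443333
443333357633433212222321000010332244324654333333
444343367654412334433110000234323422345543333333
444442343343011234664200001222234323443333323333
454532334310011234898765334333334333333211001223
446323344100012334443322343433333333332100000001
665456751000001333222100143234333333332000000000
334567720000000121000221124123433443333100000000
444456100000000100000112333312343343333320036984
644541344233200000002022334342233333333334799869
332224556799961000020001233433223333333335685201
100000000100143001431122222233443333333347852000
100000000000001334433332333333443333333378741011
430000000000000133322234332123333322333698421365
222000000000000012222244323443233344335764324544
111100000024101000013443335410233333333332222233
000000002564345420134443332112532222221001011223
026665568643465444543333321125422332100000001234
467788886555455443223333333562233333200000002766
775566654454444546643333333411123333443100001365
410001233444444246554434356102023333443431233232
000000134322443244333345661122223333344432222322
212111123333333443222111432343443333321132133323
642344323345333332222333234434753333223323333333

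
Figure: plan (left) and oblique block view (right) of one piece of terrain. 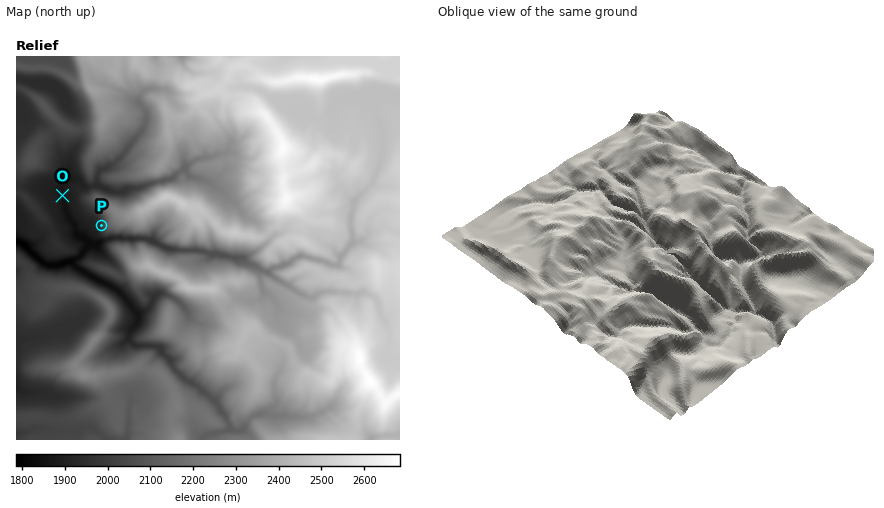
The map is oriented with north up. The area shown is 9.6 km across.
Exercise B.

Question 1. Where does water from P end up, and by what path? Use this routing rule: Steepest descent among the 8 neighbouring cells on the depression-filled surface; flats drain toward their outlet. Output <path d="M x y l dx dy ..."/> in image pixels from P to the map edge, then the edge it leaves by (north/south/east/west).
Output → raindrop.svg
<path d="M102 226l-8 0-10 10 2 2 0 8-4 8-4 4-2 0-6 4-2 0-4 2-18 0-8-6-14-14-8-2"/>
exit: west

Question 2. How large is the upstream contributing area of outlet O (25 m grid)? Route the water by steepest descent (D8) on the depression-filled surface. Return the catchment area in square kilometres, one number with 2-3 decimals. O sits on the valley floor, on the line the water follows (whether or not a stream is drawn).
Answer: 18.239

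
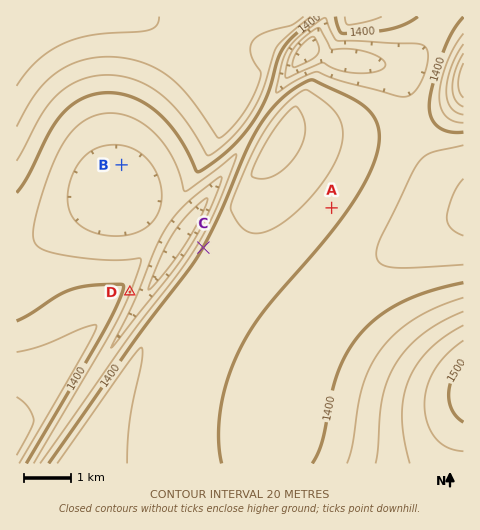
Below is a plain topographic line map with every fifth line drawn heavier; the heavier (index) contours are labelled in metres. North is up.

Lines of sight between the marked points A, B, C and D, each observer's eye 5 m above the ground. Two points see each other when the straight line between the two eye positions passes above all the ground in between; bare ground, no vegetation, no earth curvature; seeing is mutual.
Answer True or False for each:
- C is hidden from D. False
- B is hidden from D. True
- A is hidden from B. True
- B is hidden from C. False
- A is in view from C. False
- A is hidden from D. True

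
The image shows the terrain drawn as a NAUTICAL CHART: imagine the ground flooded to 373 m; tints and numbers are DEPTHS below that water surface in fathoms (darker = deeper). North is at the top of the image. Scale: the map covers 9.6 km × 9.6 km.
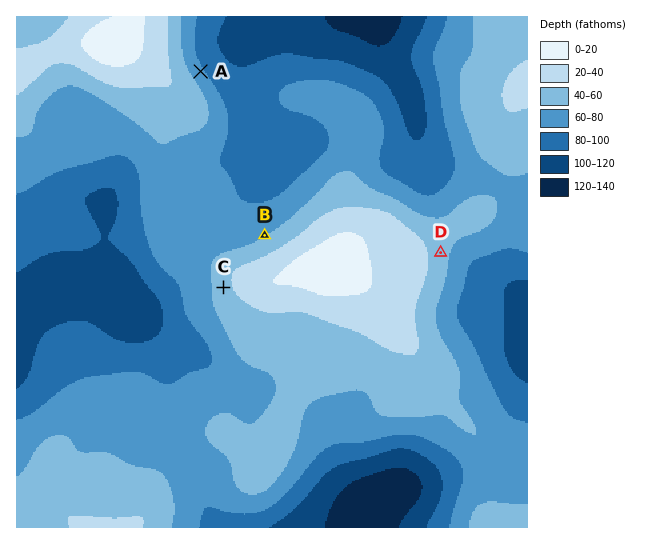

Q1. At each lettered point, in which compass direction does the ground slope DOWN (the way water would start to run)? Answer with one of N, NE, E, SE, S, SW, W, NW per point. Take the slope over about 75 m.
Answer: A NE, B NW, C W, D E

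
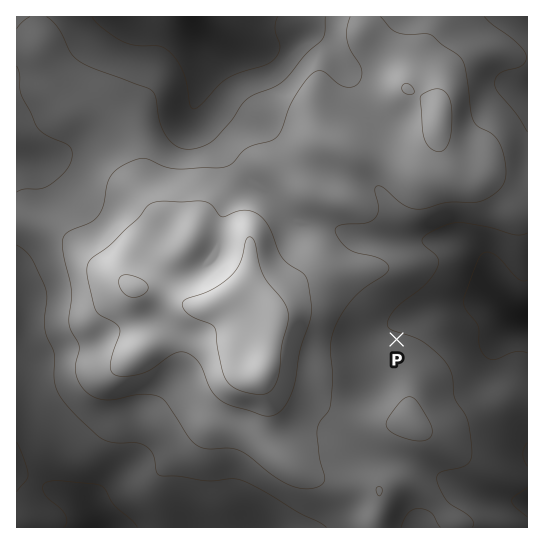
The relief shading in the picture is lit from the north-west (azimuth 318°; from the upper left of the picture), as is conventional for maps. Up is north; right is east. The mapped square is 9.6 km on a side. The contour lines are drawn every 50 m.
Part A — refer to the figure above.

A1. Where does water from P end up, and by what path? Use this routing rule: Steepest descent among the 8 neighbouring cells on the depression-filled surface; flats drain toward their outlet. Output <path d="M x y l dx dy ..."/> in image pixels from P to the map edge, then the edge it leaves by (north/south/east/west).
<path d="M397 339l0-9 12-12 2-1 3 0 11-6 8-1 1-1 28 0 4-3 5-1 3-3 3 0 4-3 4 0 1-1 11 0 20 20 6 3 4 0"/>
exit: east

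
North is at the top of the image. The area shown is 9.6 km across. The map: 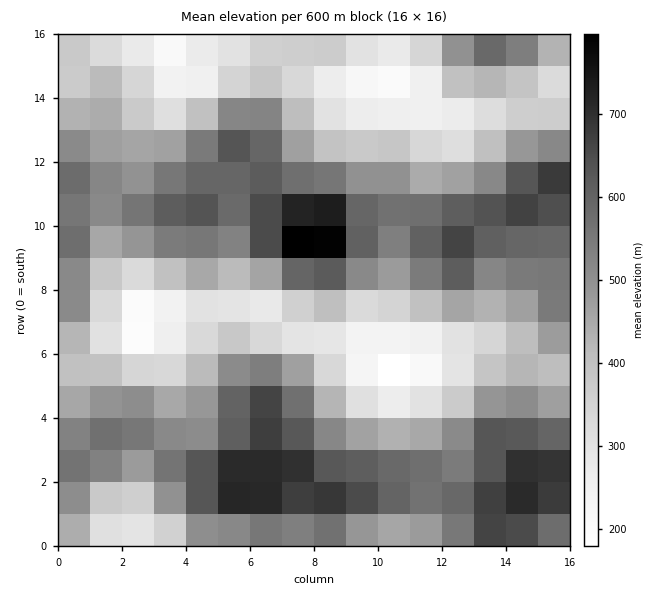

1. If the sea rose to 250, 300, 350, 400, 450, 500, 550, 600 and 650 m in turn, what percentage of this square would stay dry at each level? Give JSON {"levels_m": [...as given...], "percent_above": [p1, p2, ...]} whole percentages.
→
{"levels_m": [250, 300, 350, 400, 450, 500, 550, 600, 650], "percent_above": [94, 86, 76, 67, 57, 46, 33, 20, 12]}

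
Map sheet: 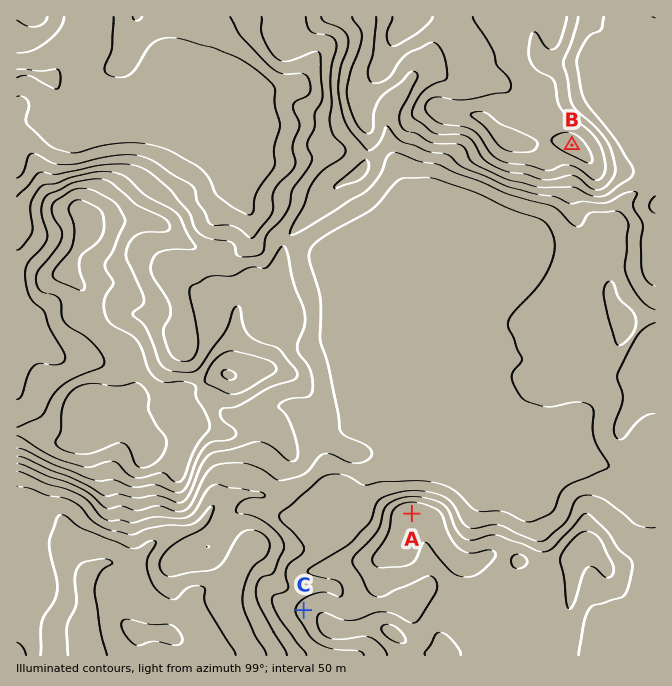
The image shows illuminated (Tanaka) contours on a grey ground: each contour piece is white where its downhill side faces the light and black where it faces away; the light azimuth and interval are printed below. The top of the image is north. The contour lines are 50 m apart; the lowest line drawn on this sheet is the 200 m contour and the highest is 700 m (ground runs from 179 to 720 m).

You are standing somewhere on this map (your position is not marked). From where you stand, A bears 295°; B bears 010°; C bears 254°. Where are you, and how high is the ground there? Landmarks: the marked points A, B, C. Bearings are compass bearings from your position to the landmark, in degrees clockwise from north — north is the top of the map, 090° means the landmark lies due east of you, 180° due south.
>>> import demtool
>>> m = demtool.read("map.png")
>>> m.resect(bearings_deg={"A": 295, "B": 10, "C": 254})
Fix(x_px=500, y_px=554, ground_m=550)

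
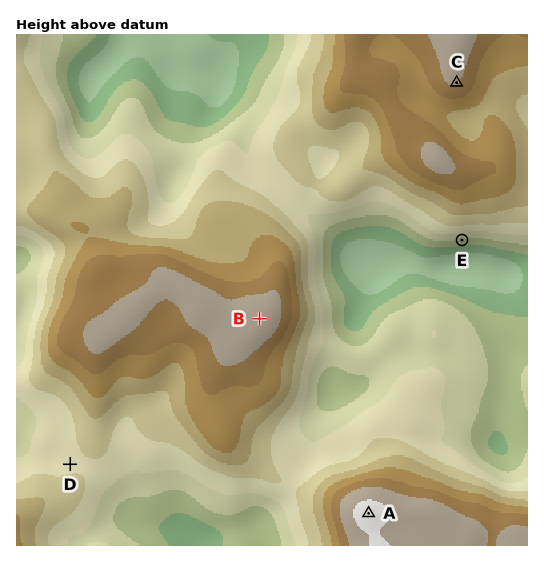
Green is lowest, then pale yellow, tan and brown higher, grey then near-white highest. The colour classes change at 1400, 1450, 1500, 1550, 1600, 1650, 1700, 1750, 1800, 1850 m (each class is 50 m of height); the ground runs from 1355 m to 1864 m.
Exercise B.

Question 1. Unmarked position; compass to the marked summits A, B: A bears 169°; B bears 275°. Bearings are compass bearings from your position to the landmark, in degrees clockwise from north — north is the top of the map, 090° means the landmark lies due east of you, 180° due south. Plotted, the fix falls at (332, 325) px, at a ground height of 1500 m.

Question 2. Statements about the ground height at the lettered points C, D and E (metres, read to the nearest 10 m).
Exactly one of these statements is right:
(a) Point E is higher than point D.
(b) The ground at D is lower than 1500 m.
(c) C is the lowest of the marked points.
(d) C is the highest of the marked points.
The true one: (d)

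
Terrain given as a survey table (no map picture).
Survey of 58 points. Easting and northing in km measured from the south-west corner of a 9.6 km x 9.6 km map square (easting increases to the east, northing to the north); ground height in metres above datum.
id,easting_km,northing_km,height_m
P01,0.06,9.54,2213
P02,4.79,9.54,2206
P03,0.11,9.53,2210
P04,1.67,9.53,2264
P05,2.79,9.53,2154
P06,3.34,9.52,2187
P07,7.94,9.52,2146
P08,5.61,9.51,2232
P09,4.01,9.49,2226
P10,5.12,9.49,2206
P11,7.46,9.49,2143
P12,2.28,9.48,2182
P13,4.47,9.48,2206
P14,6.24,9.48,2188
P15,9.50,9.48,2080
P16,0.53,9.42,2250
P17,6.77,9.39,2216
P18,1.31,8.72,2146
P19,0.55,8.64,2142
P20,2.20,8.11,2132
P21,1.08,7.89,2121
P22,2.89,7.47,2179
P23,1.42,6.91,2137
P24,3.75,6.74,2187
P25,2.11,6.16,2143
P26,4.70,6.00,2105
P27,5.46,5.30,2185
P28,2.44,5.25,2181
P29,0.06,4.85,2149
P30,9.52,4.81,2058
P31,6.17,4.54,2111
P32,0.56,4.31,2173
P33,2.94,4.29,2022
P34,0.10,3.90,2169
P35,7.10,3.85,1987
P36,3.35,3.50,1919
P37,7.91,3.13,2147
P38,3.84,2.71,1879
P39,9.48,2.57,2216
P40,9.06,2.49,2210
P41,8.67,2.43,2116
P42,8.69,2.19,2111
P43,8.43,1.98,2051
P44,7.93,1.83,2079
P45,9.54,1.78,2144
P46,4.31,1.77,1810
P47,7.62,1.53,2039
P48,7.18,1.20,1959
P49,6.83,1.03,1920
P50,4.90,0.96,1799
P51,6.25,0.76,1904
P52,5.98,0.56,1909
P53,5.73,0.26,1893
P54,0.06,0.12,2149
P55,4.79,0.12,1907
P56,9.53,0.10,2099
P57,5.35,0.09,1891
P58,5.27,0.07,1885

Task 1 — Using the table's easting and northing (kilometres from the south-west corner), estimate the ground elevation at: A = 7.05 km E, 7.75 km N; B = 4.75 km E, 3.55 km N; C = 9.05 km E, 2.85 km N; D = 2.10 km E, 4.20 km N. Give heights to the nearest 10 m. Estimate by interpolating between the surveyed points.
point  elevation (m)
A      2180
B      1920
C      2170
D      2020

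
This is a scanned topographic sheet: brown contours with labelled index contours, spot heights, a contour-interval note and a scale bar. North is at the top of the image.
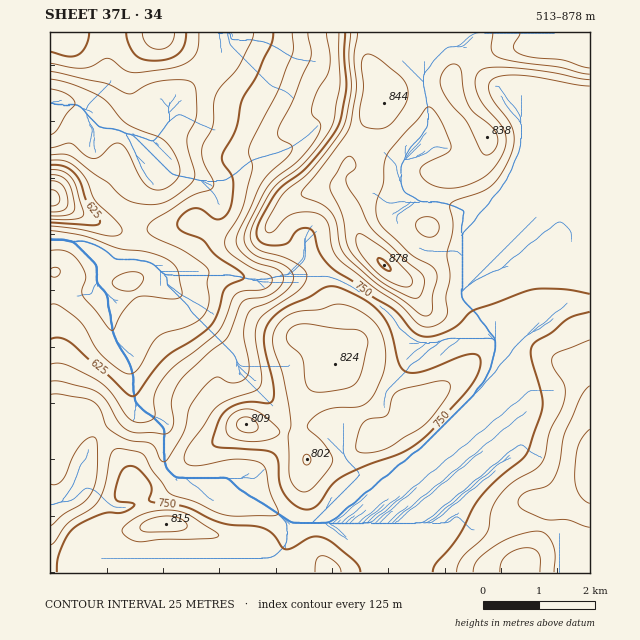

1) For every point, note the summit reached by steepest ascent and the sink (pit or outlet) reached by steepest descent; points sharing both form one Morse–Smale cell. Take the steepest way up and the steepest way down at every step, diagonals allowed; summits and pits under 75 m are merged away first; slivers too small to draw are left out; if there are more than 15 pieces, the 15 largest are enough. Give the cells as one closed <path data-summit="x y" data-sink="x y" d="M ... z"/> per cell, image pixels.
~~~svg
<path data-summit="384 265" data-sink="50 105" d="M590 32l-369 1 2 14-7 15-41 38-4 7 0 10-14 28-5 2-13-5-3 1 11 16 5 19-16 18-5 10 3 18 0 33-3 3-24-1-34-17-13-3-10 1 0 333 339-1-1-7-7-8-26-17-13-11-11-5-10-3-26 3-12-6-30-20-37-15-8-3-24 3-6-3-10-11-4-10 1-28-3-7-6-6-14-7-6-8-6-37-6-14-10-15-4-24-8-18 12 6 5 0 44-18 1-6 17 0 19-4 31 1 21 6 19 0 36-6 14 0 29 12 31 21 14 13 8 17 12 9 24 1 44-14 8 0 6 3 3 7 0 8-5 22 12-12 10-23 7-6 11-6 22-21 9-3 24 0z"/><path data-summit="335 364" data-sink="50 105" d="M219 273l-19 0-33 5-3-1-1 6-44 18-5 0-9-4 0 3 5 13 2 15 18 38 6 37 6 8 14 7 8 9 0 32 4 10 16 14 24-3 42 17 41 25 17 2 14-3 11-14 2-7 15-13 50-20 18-10 65-67 13-21 4-18 0-8-3-7-6-3-8 0-44 14-24-1-12-9-6-13-9-12-38-26-18-9-11-3-14 0-36 6-19 0z"/><path data-summit="524 572" data-sink="50 105" d="M590 302l-30 2-25 22-11 6-7 6-10 23-14 14-10 15-59 63-24 14-54 23-11 10-2 7-12 14 21 8 13 11 26 17 7 8 2 8 200 0z"/><path data-summit="159 33" data-sink="50 105" d="M221 32l-171 0 0 73 17-3 10 3 15 12 3 7 24 7 17 11 19 5 16-30 0-10 4-7 41-38 7-15z"/><path data-summit="50 199" data-sink="50 105" d="M67 102l-15 2-2 2 0 132 27 5 10 7 20 9 24 1 3-3 0-33-3-18 5-10 16-18-5-19-15-21-13-7-24-7-12-16z"/>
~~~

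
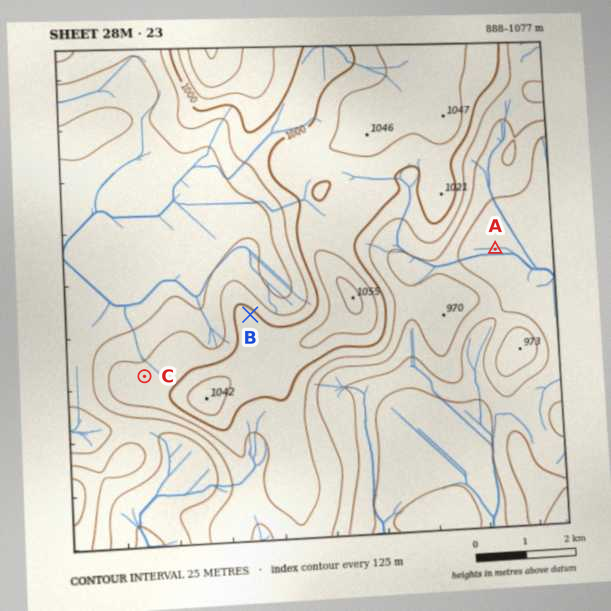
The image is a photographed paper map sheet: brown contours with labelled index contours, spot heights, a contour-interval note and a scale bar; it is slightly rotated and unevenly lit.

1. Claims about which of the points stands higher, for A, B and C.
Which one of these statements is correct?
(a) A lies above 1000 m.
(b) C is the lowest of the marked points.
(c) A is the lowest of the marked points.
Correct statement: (c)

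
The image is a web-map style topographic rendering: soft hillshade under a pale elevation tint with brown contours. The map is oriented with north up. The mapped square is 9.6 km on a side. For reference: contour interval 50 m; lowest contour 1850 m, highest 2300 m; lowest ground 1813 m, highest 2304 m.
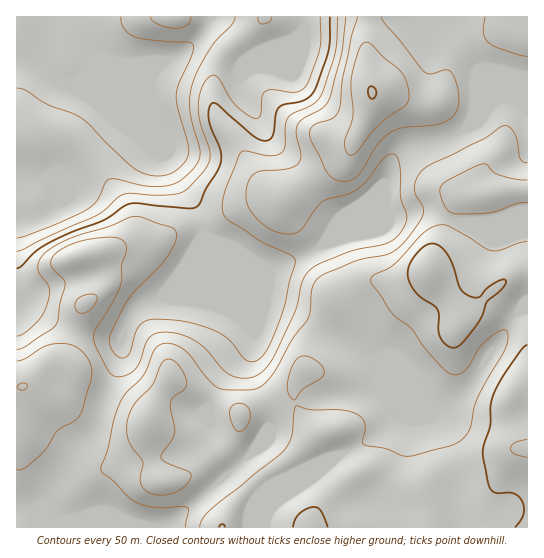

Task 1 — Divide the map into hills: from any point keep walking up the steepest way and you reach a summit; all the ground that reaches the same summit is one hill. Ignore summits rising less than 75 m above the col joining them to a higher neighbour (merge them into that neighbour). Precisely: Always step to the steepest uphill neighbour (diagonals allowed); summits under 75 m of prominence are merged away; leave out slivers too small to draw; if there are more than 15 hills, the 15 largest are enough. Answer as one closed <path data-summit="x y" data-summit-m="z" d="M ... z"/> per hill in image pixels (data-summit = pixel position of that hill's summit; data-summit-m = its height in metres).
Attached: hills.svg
<path data-summit="527 449" data-summit-m="2304" d="M303 16l-287 1 1 511 511-1-1-218-6 2-9 8-39 63-18 17-20 9-33-15-27-27-5-7-49-28-16-12-14-7-25-7-13-27-36-36 16 13 38 14 38-16 20-12 61-25 23-4 14 0 31 11 69-4 1-117-30-3-11 5-22 25-11 7-52 15-10 10-8 22-54 52 6-9 1-8-16-16-24-37-29-28-15-28-8-11-5-16 9-11 13-7 20-20 15-8 6-6z"/><path data-summit="371 93" data-summit-m="2252" d="M527 16l-222 0-2 14-6 6-15 8-20 20-13 7-9 10 1 8 27 48 29 28 24 37 16 16-3 13 50-48 8-22 10-10 52-15 11-7 22-25 11-5 12 0 4 2 14 0z"/><path data-summit="429 270" data-summit-m="2290" d="M427 212l-14 0-23 4-61 25-20 12-38 16-43-16 25 25 13 27 25 7 14 7 16 12 49 28 5 7 27 27 35 15 18-9 18-17 39-63 9-8 7-2 0-90-26 0-44 4z"/>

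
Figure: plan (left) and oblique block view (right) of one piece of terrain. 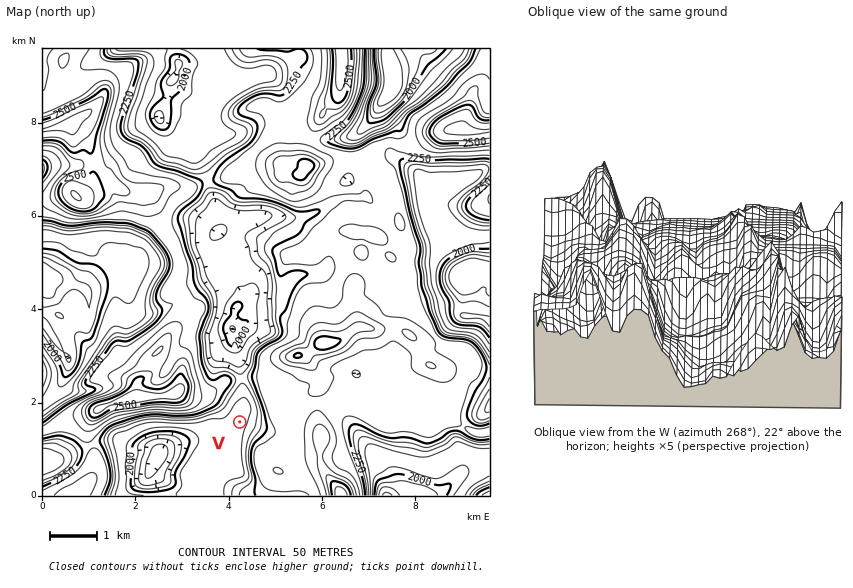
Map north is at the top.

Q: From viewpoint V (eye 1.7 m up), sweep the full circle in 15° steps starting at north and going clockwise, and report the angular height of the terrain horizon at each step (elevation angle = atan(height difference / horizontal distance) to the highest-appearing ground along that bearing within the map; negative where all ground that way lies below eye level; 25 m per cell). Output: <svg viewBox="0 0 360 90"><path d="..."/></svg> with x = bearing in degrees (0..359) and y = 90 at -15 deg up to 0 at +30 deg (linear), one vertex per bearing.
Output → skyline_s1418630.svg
<svg viewBox="0 0 360 90"><path d="M0 50l15-8 15-11 15-6 15-2 15-1 15 3 15 4 15-2 15-2 15 0 15 16 15 10 15 8 15 2 15 0 15-2 15-8 15-4 15-17 15-8 15 6 15 5 15 4"/></svg>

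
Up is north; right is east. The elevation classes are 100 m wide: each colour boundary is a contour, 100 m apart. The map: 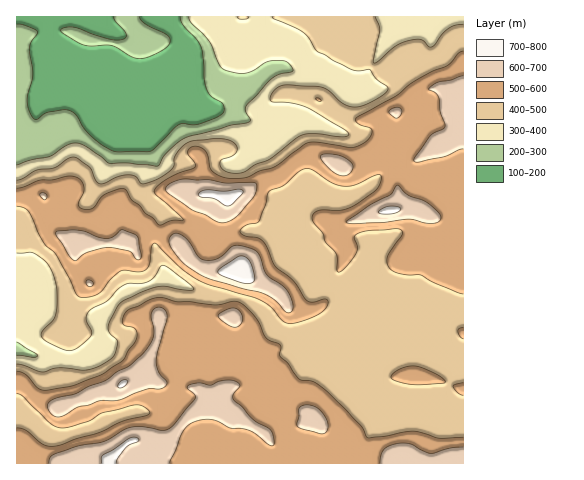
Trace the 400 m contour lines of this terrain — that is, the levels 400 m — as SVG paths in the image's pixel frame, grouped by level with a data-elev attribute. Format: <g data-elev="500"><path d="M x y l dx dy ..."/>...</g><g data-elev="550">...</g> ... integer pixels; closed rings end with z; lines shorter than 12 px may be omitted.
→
<g data-elev="400"><path d="M17 253l17 0 11 8 6 8 6 18-1 24-2 8-11 11-2 5 2 4 5 3 19 8 4 0 6-2 14-12 1-4-6-13 1-5 3-4 17-9 10-11 7-5 6-2 13 0 7-2 5-5 6-10 4 0 4 2 20 16 5 6-6 0-22-4-8 1-18 6-18 9-6 6-8 19 1 6 8 8-2 12-4 5-13 9-14 3-27-2-15 4-25-8"/><path d="M463 24l-8 1-7 4-16 18-4-1-4-5-4-2-14 2-11 6-20 16-2-3 7-31-5-12"/><path d="M238 17l0 1 4 1 5 0 2-1-1-1"/><path d="M273 17l1 2 30 14 5 5 9 14 35 18 5 1 12-1 7 10 10 7 0 4-5 5-15 8-11 3-12-3-16-14-9-3-35-2-7 3-5 6-2 5 2 3 19 1 16 5 38 22 4 3-1 3-8 1-27-3-11 1-7 4-25 20-14 5-11 7-6 2-12-1-5-3-2-4 2-6 9-3 5-3 1-3-1-5-7-5-13-2-22 3-8 3-11 11-1 11-2 3-13 9-14 6-5-1-4-7-7-1-10 1-15 7-5 1-4-4-5-12-12-9-4-2-6 2-13 9-19 2-14 9-5 1"/></g>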